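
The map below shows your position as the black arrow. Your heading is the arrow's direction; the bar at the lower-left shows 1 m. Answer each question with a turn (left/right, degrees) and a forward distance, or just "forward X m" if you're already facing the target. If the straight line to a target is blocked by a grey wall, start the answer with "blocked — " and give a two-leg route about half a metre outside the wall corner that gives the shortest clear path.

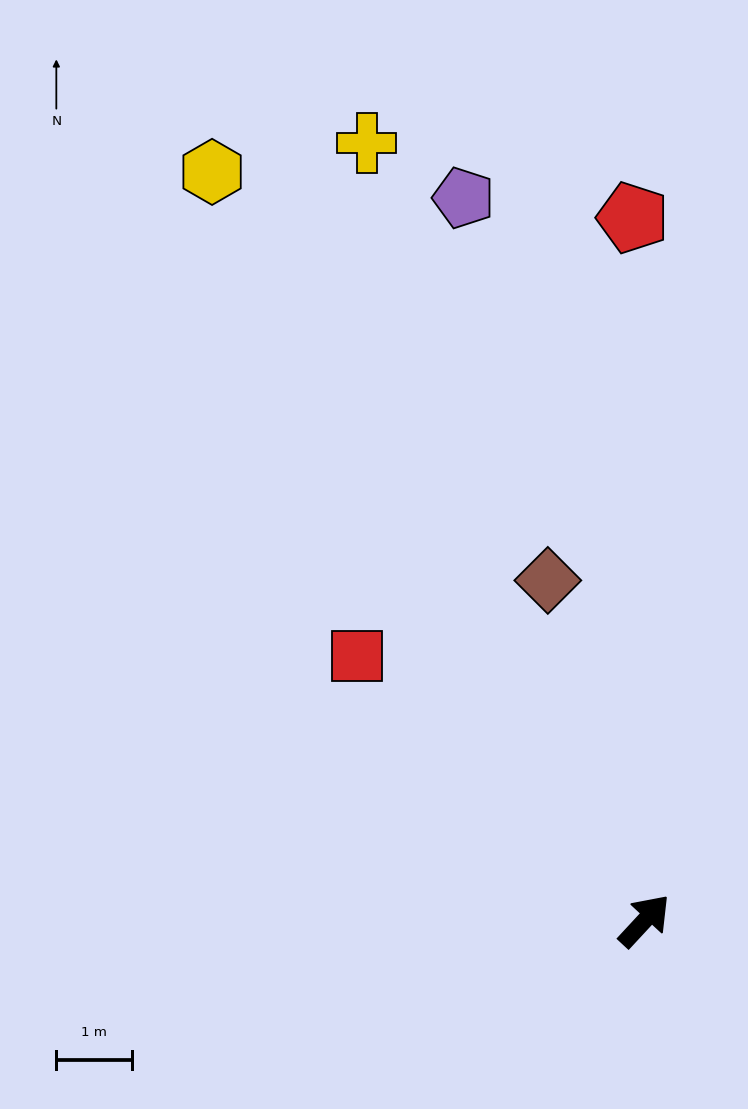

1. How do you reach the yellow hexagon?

turn left 73°, forward 11.4 m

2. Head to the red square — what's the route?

turn left 90°, forward 5.1 m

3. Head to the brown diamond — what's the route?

turn left 59°, forward 4.7 m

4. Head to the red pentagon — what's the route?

turn left 44°, forward 9.3 m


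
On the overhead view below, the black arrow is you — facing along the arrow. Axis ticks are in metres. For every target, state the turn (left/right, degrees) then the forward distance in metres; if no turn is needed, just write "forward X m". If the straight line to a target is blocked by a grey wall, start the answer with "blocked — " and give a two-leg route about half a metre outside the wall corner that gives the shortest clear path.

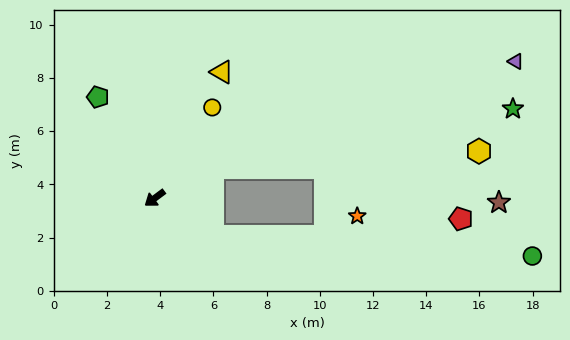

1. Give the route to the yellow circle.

turn right 159°, forward 4.0 m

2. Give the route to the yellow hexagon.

blocked — turn left 171°, forward 2.5 m, then turn right 24°, forward 10.0 m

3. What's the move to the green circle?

blocked — turn left 110°, forward 2.6 m, then turn left 30°, forward 12.0 m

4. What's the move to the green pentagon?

turn right 97°, forward 4.4 m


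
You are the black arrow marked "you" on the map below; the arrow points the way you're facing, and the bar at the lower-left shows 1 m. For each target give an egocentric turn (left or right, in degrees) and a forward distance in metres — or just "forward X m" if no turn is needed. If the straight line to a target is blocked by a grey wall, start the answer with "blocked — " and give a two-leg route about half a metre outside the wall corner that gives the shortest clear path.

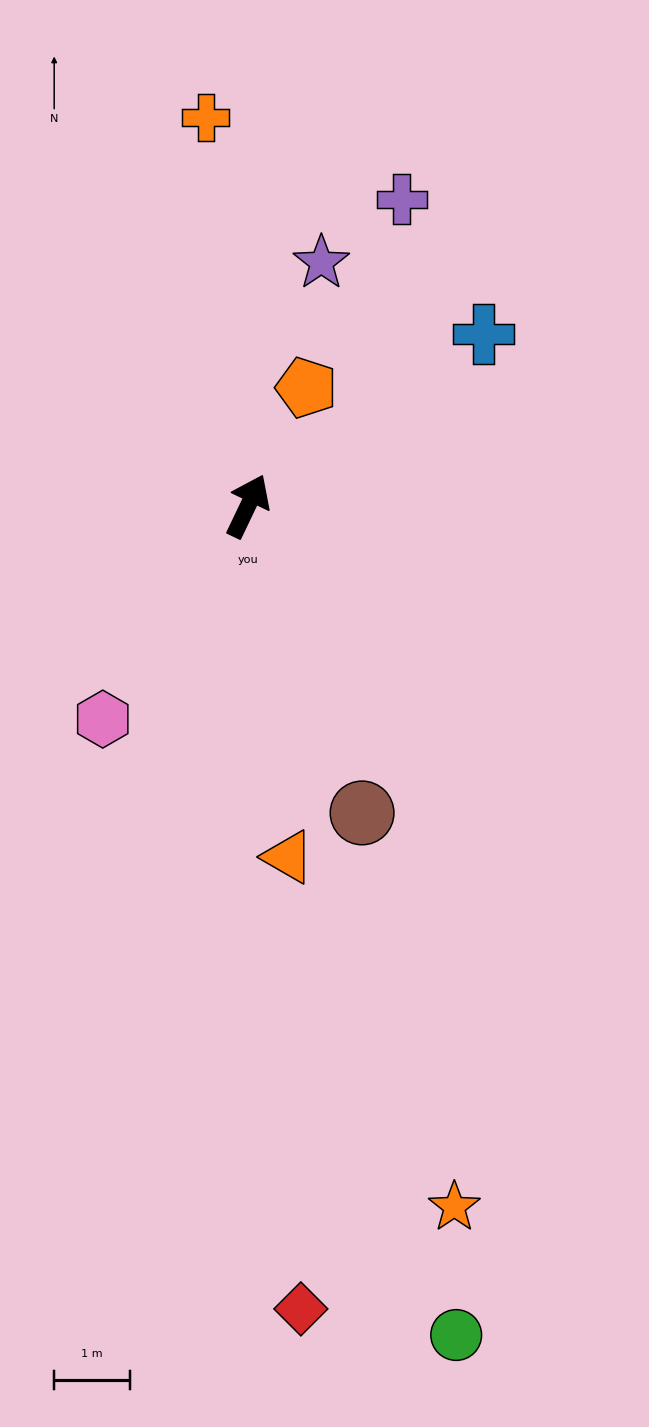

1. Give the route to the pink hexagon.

turn left 171°, forward 3.4 m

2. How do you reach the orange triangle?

turn right 148°, forward 4.7 m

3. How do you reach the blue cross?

turn right 28°, forward 3.9 m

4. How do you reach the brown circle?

turn right 134°, forward 4.3 m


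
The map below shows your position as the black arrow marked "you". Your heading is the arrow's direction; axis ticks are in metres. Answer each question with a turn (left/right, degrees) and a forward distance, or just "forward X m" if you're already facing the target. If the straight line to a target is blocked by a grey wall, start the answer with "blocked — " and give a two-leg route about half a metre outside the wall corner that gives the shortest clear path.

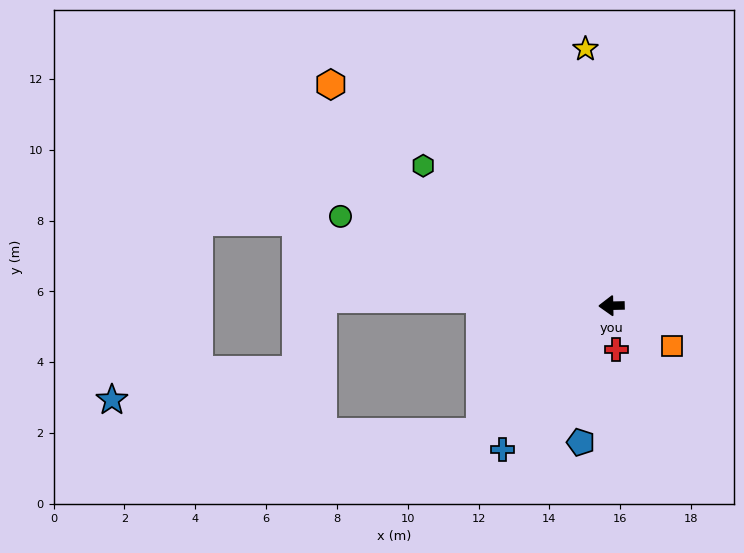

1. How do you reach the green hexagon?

turn right 38°, forward 6.6 m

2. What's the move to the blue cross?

turn left 52°, forward 5.1 m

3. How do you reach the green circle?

turn right 19°, forward 8.1 m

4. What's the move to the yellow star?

turn right 85°, forward 7.3 m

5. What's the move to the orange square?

turn left 145°, forward 2.0 m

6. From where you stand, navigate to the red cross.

turn left 95°, forward 1.2 m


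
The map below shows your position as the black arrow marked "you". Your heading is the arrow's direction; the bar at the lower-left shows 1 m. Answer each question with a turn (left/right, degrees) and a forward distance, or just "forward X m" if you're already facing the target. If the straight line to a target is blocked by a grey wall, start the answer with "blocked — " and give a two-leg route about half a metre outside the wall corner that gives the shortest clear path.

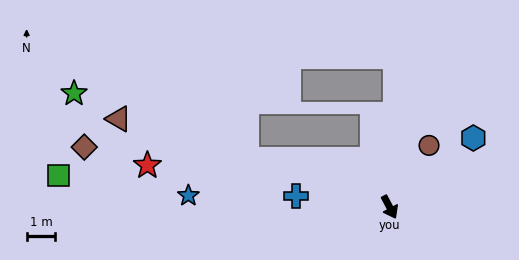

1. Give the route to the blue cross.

turn right 125°, forward 3.3 m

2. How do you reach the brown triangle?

turn right 136°, forward 9.9 m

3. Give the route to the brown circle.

turn left 120°, forward 2.6 m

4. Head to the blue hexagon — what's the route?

turn left 102°, forward 3.8 m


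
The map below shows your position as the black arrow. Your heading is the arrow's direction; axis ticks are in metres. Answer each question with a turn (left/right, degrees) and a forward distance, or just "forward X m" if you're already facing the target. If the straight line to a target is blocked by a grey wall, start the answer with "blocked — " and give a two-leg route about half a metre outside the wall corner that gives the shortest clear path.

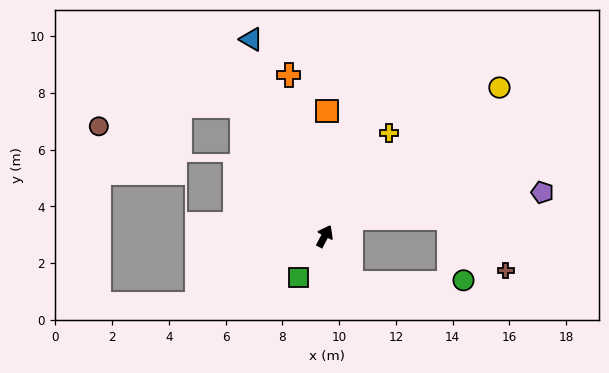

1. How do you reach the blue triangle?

turn left 48°, forward 7.4 m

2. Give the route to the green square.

turn left 175°, forward 1.7 m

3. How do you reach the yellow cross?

turn right 4°, forward 4.3 m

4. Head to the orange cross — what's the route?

turn left 40°, forward 5.8 m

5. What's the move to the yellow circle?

turn right 22°, forward 8.1 m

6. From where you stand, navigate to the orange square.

turn left 27°, forward 4.4 m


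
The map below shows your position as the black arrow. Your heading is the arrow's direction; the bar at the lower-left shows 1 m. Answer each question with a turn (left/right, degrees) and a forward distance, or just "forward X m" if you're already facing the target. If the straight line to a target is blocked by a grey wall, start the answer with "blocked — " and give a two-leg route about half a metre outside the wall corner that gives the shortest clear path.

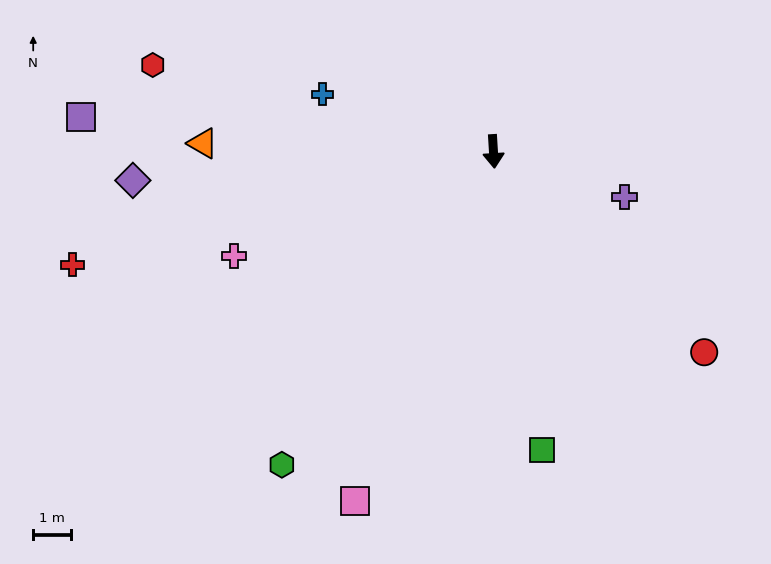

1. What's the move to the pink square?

turn right 25°, forward 10.0 m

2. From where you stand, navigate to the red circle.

turn left 43°, forward 7.8 m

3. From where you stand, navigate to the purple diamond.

turn right 89°, forward 9.6 m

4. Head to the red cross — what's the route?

turn right 78°, forward 11.6 m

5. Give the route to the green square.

turn left 6°, forward 8.1 m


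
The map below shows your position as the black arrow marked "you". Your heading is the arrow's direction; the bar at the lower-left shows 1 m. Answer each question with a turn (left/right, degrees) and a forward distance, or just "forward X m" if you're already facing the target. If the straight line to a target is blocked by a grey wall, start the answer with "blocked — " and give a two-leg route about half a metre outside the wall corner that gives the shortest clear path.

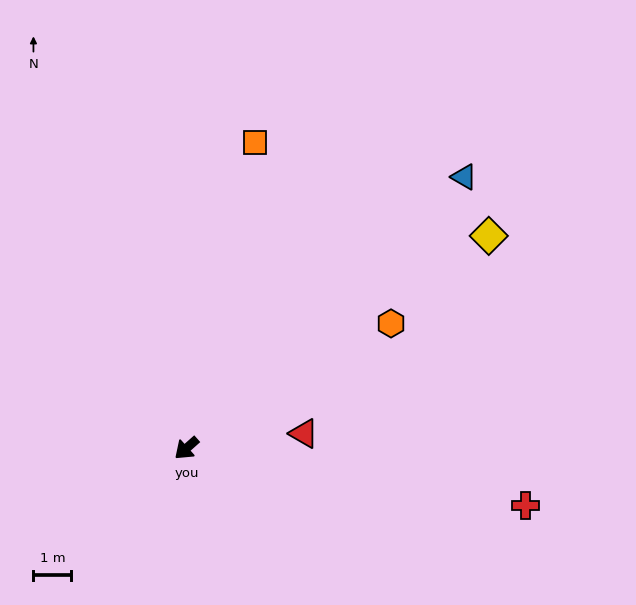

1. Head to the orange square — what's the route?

turn right 144°, forward 8.2 m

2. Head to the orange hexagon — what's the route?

turn left 170°, forward 6.3 m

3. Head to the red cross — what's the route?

turn left 129°, forward 9.1 m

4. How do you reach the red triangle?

turn left 146°, forward 3.1 m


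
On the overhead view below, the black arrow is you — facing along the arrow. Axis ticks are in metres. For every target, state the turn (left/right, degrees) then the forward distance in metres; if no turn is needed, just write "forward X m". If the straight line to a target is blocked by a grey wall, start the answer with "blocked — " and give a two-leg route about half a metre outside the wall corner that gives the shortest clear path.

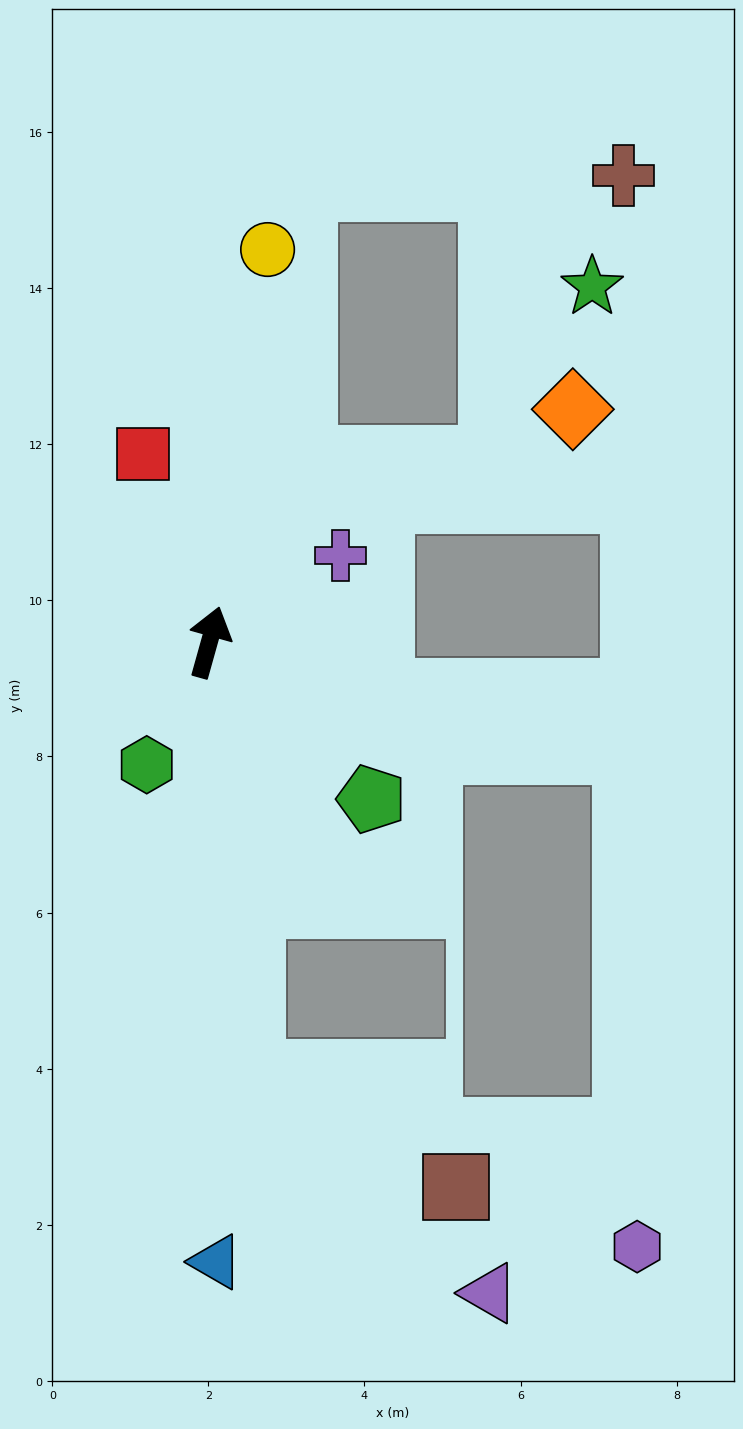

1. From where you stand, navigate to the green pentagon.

turn right 118°, forward 2.9 m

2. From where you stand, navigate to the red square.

turn left 35°, forward 2.6 m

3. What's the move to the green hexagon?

turn left 169°, forward 1.8 m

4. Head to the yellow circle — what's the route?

turn left 7°, forward 5.1 m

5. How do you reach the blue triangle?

turn right 164°, forward 7.9 m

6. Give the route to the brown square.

blocked — turn right 159°, forward 5.6 m, then turn left 55°, forward 3.0 m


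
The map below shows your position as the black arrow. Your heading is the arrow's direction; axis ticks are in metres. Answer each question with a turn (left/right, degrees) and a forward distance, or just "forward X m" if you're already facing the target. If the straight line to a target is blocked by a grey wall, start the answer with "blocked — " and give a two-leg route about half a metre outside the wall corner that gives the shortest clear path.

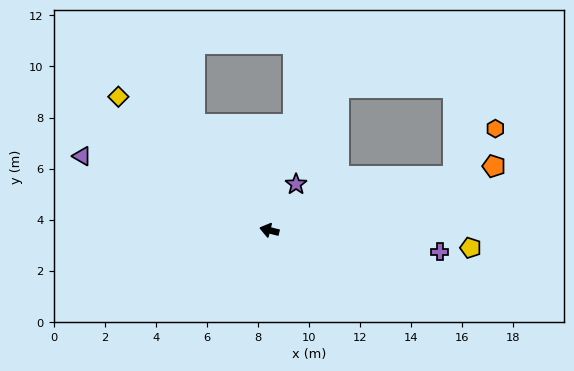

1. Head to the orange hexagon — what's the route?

blocked — turn right 150°, forward 7.5 m, then turn left 33°, forward 2.5 m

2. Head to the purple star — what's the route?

turn right 106°, forward 2.1 m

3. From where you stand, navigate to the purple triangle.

turn right 8°, forward 7.9 m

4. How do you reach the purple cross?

turn right 173°, forward 6.7 m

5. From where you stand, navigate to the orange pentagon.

turn right 150°, forward 9.1 m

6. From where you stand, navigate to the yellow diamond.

turn right 27°, forward 7.9 m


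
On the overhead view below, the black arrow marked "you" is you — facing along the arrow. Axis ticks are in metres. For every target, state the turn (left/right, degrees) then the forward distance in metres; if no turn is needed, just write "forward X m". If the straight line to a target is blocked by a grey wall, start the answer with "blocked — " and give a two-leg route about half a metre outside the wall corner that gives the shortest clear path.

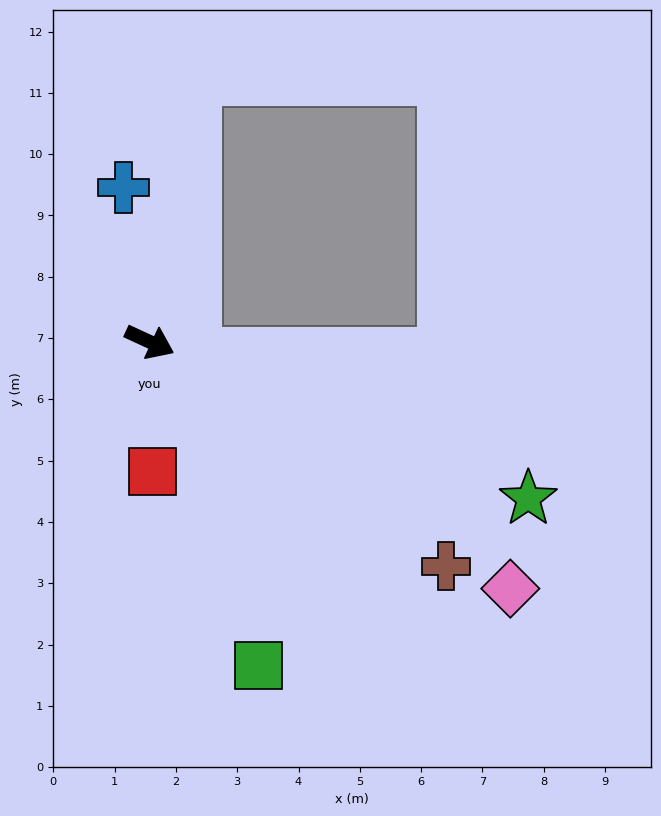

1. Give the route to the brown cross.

turn right 12°, forward 6.1 m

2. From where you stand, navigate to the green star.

turn left 2°, forward 6.7 m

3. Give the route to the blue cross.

turn left 124°, forward 2.6 m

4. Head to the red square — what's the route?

turn right 64°, forward 2.1 m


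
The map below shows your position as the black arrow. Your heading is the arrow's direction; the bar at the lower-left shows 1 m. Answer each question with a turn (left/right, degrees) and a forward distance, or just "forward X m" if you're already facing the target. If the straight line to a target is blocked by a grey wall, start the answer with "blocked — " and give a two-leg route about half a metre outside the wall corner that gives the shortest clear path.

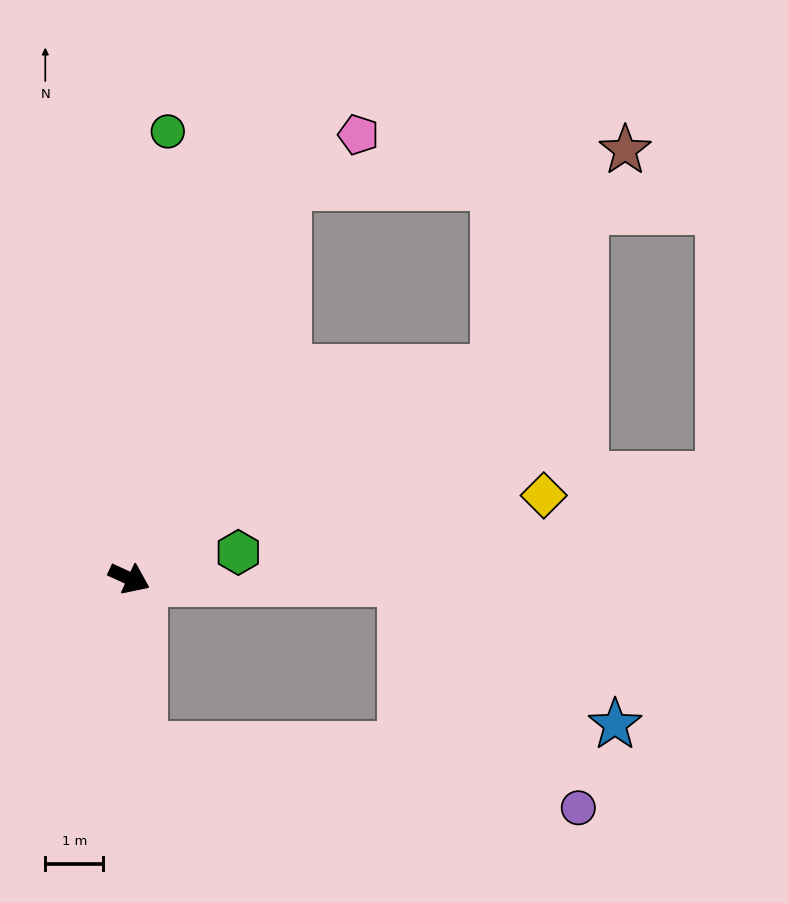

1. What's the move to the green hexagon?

turn left 38°, forward 1.9 m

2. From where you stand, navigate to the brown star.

blocked — turn left 93°, forward 7.3 m, then turn right 62°, forward 5.9 m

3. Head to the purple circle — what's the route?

blocked — turn right 61°, forward 2.9 m, then turn left 78°, forward 7.6 m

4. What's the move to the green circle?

turn left 110°, forward 7.7 m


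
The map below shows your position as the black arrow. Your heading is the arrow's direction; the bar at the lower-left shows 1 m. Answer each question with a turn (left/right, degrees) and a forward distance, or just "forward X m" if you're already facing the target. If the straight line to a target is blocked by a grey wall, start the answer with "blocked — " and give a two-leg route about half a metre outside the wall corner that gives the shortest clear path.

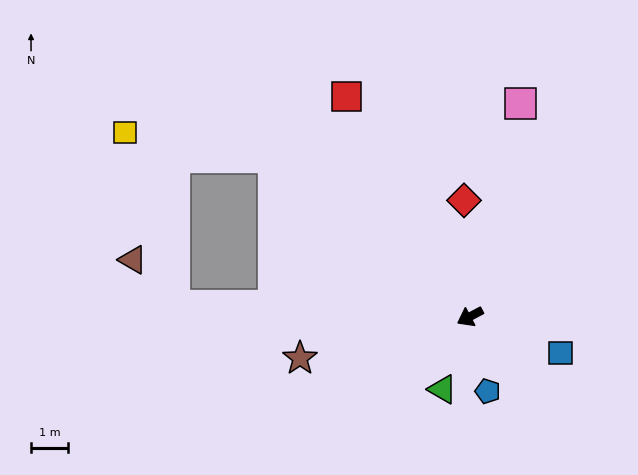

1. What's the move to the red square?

turn right 89°, forward 6.9 m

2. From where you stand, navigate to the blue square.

turn left 130°, forward 2.7 m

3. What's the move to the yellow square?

blocked — turn right 67°, forward 6.9 m, then turn left 30°, forward 4.1 m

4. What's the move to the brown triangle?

blocked — turn right 30°, forward 8.0 m, then turn right 45°, forward 1.7 m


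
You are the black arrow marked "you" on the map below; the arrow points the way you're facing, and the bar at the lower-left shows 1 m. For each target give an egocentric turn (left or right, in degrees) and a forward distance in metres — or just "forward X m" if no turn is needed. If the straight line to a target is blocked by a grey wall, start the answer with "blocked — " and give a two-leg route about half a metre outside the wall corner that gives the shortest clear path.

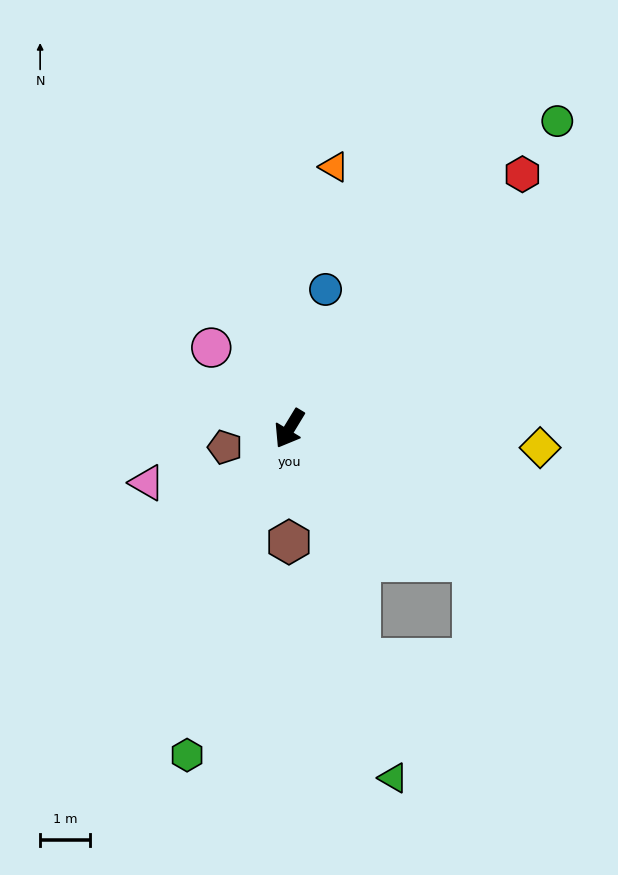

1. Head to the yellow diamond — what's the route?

turn left 117°, forward 5.0 m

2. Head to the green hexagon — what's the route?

turn left 14°, forward 6.9 m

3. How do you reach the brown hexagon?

turn left 31°, forward 2.3 m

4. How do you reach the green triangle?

turn left 48°, forward 7.3 m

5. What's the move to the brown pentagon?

turn right 43°, forward 1.3 m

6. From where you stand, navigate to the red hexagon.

turn left 169°, forward 6.9 m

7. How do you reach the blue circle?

turn right 163°, forward 2.9 m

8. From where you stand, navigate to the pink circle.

turn right 105°, forward 2.3 m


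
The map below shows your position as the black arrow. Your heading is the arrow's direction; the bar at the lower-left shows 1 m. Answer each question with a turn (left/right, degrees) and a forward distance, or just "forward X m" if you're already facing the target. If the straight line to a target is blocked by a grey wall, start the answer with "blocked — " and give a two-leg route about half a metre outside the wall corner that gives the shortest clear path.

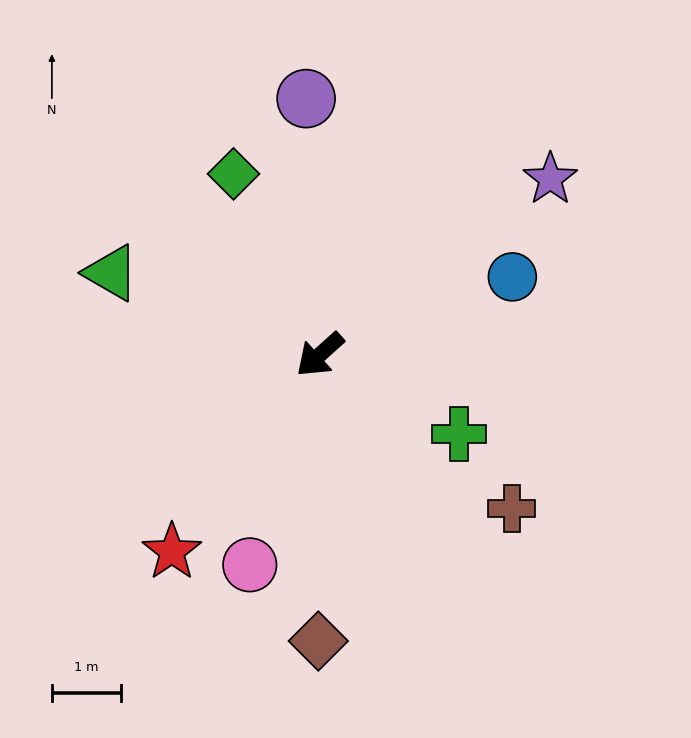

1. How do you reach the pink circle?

turn left 30°, forward 3.2 m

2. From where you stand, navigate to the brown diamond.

turn left 48°, forward 4.1 m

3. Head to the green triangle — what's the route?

turn right 63°, forward 3.2 m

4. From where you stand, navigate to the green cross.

turn left 108°, forward 2.3 m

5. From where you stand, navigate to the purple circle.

turn right 129°, forward 3.7 m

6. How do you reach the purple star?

turn left 175°, forward 4.2 m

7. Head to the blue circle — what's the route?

turn left 160°, forward 3.0 m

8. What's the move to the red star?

turn left 11°, forward 3.5 m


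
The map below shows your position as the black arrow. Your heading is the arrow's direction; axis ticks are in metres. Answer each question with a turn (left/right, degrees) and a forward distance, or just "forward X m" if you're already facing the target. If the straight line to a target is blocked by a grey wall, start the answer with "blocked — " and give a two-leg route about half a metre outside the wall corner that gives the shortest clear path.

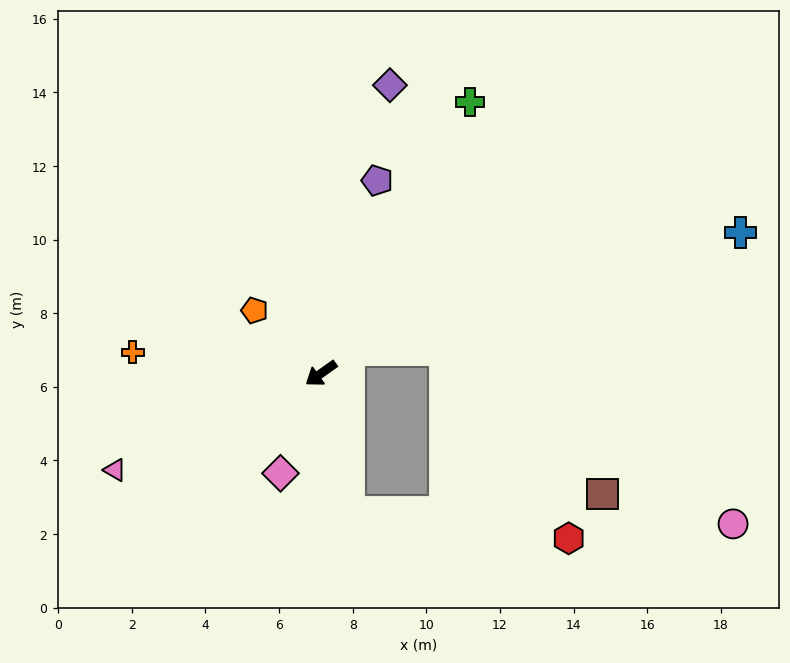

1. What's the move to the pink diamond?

turn left 33°, forward 2.9 m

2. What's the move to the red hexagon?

blocked — turn left 66°, forward 3.8 m, then turn left 72°, forward 6.0 m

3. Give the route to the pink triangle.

turn right 10°, forward 6.2 m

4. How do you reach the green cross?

turn right 154°, forward 8.4 m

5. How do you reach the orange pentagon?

turn right 79°, forward 2.5 m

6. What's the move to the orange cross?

turn right 42°, forward 5.1 m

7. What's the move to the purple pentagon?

turn right 142°, forward 5.5 m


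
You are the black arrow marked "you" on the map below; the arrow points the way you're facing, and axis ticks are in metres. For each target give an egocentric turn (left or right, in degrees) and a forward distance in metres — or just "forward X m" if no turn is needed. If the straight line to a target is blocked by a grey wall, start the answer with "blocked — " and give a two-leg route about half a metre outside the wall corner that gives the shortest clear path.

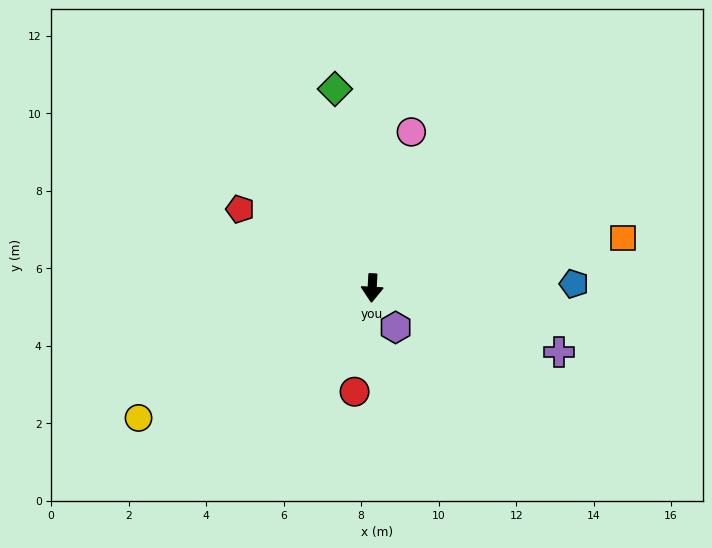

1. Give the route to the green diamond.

turn right 166°, forward 5.2 m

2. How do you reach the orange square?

turn left 104°, forward 6.6 m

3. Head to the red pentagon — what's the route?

turn right 118°, forward 4.0 m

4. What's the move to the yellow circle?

turn right 58°, forward 6.9 m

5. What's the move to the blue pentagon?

turn left 94°, forward 5.2 m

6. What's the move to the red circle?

turn right 7°, forward 2.7 m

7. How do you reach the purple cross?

turn left 74°, forward 5.1 m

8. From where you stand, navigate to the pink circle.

turn left 169°, forward 4.2 m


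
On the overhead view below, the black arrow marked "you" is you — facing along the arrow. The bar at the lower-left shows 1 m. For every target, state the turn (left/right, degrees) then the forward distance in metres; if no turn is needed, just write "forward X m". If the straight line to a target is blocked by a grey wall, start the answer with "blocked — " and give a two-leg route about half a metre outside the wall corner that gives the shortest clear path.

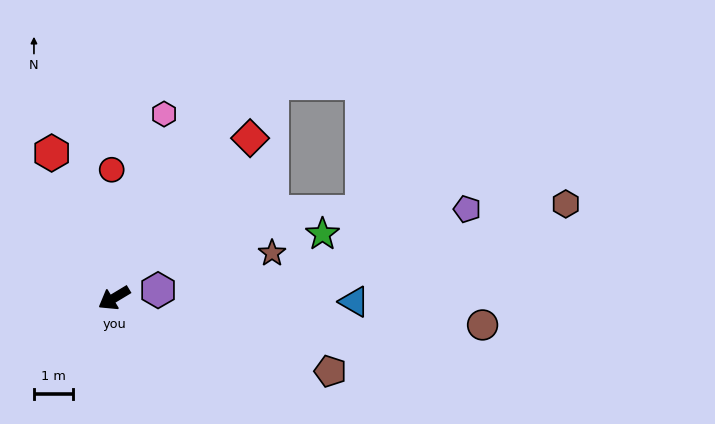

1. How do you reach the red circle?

turn right 120°, forward 3.3 m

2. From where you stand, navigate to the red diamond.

turn right 161°, forward 5.3 m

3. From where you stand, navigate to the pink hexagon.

turn right 136°, forward 4.8 m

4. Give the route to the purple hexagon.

turn left 159°, forward 1.1 m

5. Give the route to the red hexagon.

turn right 98°, forward 4.0 m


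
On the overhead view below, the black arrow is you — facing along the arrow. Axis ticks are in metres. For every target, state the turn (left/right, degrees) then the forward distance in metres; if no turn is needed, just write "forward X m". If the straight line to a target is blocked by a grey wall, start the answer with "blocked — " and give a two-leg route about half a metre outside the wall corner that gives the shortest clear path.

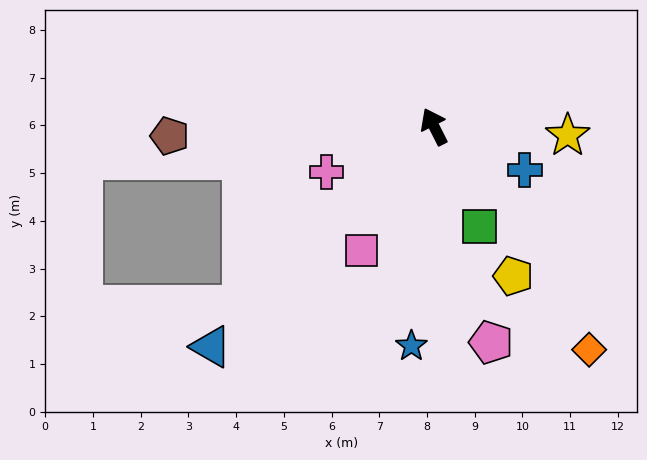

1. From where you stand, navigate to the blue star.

turn left 147°, forward 4.6 m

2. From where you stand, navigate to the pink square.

turn left 123°, forward 3.0 m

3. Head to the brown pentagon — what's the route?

turn left 65°, forward 5.5 m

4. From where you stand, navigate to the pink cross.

turn left 86°, forward 2.5 m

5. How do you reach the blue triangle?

turn left 108°, forward 6.6 m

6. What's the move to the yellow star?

turn right 121°, forward 2.8 m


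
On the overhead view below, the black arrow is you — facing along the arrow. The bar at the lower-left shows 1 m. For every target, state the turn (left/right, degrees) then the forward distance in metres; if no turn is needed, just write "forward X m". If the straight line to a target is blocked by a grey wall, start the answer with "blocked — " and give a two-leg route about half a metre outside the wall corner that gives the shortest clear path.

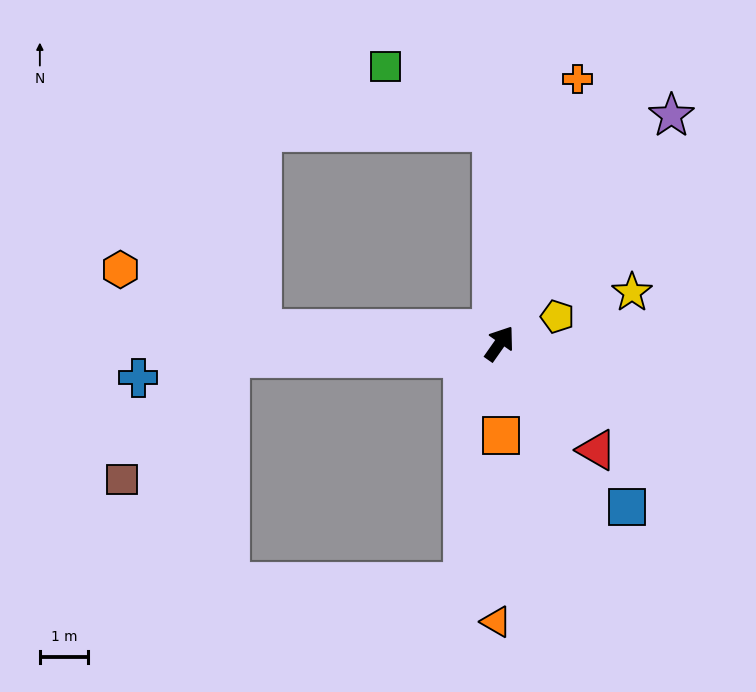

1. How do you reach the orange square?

turn right 144°, forward 1.9 m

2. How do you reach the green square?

blocked — turn left 37°, forward 4.4 m, then turn left 57°, forward 2.6 m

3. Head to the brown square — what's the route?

blocked — turn left 128°, forward 5.6 m, then turn left 46°, forward 3.4 m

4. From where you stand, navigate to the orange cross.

turn left 19°, forward 5.7 m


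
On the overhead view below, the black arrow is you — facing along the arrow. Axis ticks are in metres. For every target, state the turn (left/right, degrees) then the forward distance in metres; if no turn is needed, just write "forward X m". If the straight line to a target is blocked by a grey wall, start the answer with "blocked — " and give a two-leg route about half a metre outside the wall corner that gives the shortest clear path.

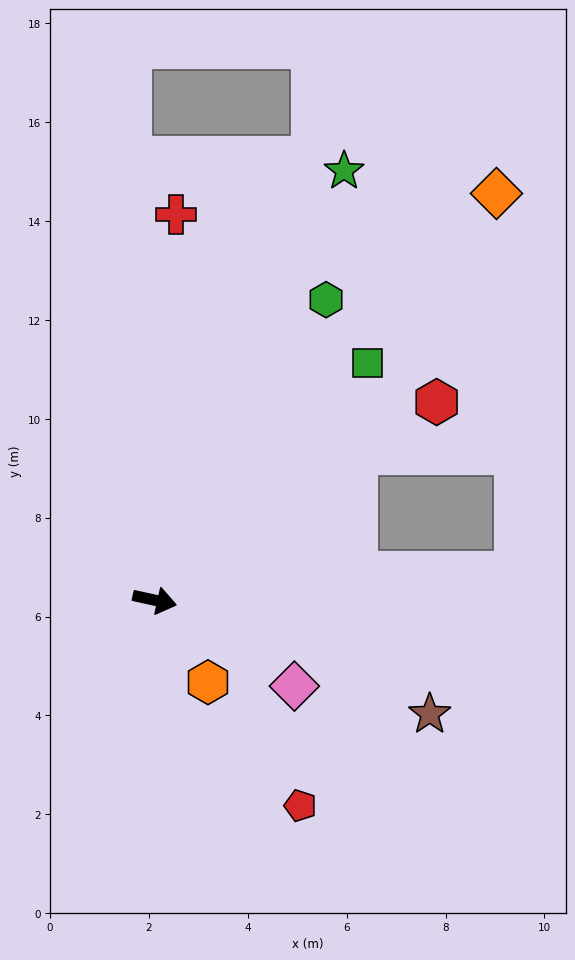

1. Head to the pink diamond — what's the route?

turn right 19°, forward 3.3 m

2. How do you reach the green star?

turn left 79°, forward 9.5 m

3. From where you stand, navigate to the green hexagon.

turn left 73°, forward 7.0 m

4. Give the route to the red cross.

turn left 99°, forward 7.8 m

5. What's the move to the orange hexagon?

turn right 45°, forward 2.0 m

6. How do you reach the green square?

turn left 61°, forward 6.4 m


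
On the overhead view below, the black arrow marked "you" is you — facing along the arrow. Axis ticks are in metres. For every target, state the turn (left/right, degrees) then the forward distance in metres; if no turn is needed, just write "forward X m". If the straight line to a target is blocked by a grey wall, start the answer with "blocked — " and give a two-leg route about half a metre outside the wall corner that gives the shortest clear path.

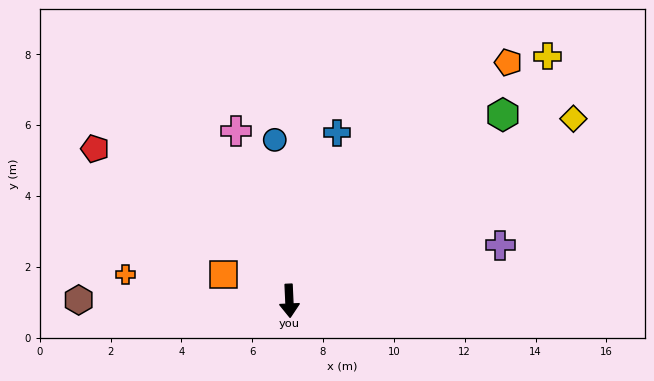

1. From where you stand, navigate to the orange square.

turn right 114°, forward 2.0 m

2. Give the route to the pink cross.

turn right 165°, forward 5.0 m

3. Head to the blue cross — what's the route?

turn left 161°, forward 4.9 m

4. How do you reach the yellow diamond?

turn left 120°, forward 9.5 m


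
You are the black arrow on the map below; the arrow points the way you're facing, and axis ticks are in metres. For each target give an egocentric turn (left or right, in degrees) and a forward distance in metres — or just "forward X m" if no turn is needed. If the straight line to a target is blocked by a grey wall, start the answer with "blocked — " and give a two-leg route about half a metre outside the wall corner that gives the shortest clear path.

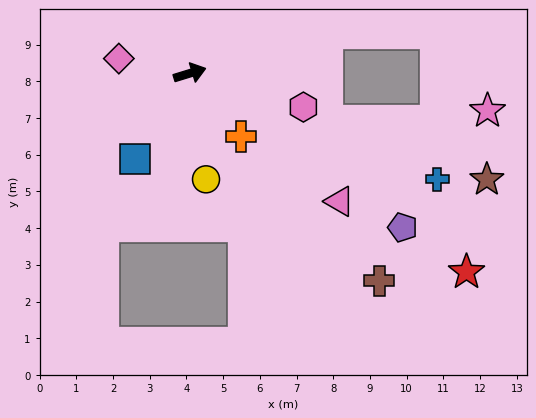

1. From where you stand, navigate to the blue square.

turn right 140°, forward 2.8 m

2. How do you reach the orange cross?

turn right 68°, forward 2.2 m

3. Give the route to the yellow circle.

turn right 98°, forward 2.9 m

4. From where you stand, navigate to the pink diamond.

turn left 151°, forward 2.0 m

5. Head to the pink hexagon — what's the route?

turn right 34°, forward 3.2 m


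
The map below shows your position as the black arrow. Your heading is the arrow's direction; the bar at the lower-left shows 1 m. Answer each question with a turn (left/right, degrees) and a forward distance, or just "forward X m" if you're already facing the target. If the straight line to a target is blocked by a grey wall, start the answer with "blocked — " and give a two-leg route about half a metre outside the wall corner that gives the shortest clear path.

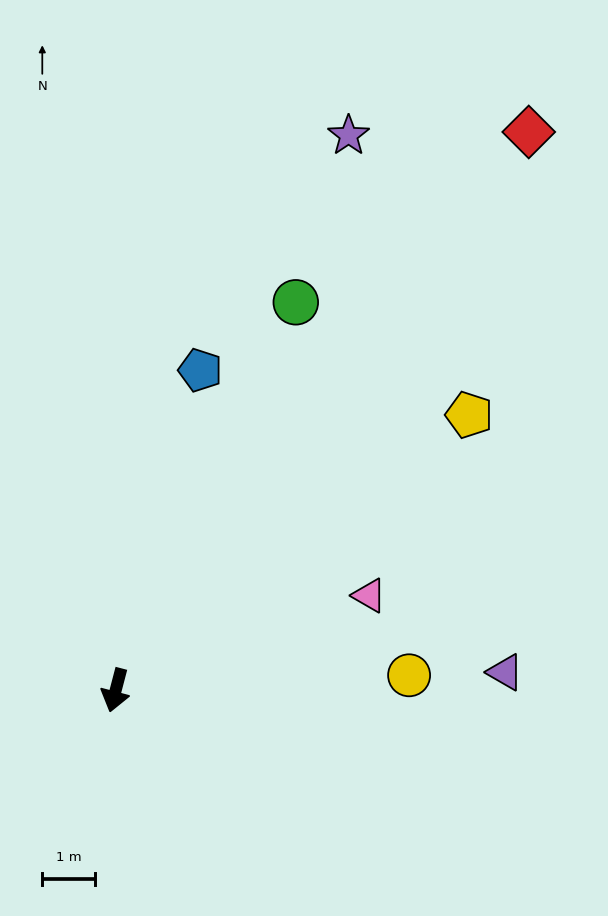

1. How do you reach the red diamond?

turn left 158°, forward 13.2 m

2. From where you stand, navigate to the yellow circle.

turn left 108°, forward 5.6 m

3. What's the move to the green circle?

turn left 170°, forward 8.1 m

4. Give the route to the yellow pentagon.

turn left 143°, forward 8.5 m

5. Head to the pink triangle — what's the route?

turn left 125°, forward 5.1 m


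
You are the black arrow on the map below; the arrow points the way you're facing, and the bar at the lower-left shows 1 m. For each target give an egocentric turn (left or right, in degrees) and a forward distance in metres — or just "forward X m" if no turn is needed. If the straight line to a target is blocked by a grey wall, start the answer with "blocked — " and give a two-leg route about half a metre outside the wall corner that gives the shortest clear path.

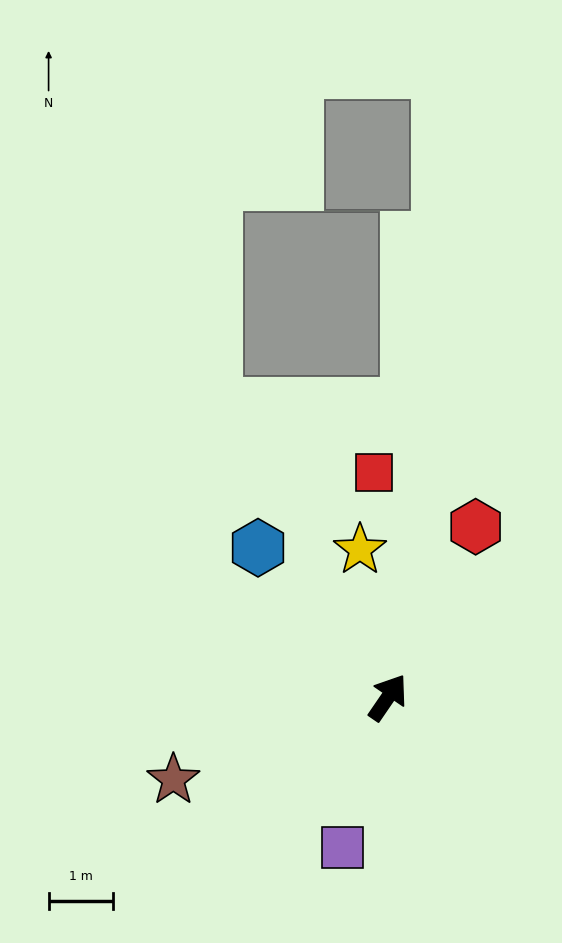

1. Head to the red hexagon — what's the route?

turn left 7°, forward 3.0 m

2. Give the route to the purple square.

turn right 162°, forward 2.4 m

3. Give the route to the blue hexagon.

turn left 75°, forward 3.1 m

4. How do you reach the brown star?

turn left 145°, forward 3.6 m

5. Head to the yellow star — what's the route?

turn left 45°, forward 2.3 m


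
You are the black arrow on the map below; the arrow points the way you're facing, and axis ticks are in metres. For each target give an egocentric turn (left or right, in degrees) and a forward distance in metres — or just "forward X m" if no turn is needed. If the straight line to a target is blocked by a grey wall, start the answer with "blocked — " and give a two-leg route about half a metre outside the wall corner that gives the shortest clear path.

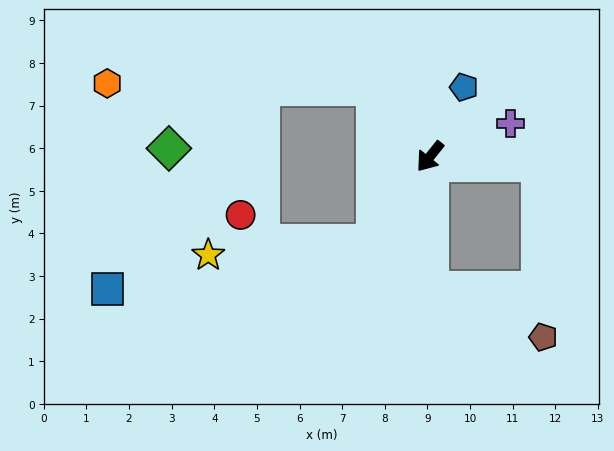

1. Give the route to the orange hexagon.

blocked — turn right 102°, forward 2.1 m, then turn left 50°, forward 6.3 m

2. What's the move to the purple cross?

turn left 151°, forward 2.0 m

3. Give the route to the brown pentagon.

blocked — turn left 39°, forward 3.1 m, then turn left 67°, forward 2.9 m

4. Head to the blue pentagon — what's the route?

turn right 167°, forward 1.8 m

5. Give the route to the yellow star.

blocked — turn left 5°, forward 2.4 m, then turn right 52°, forward 3.9 m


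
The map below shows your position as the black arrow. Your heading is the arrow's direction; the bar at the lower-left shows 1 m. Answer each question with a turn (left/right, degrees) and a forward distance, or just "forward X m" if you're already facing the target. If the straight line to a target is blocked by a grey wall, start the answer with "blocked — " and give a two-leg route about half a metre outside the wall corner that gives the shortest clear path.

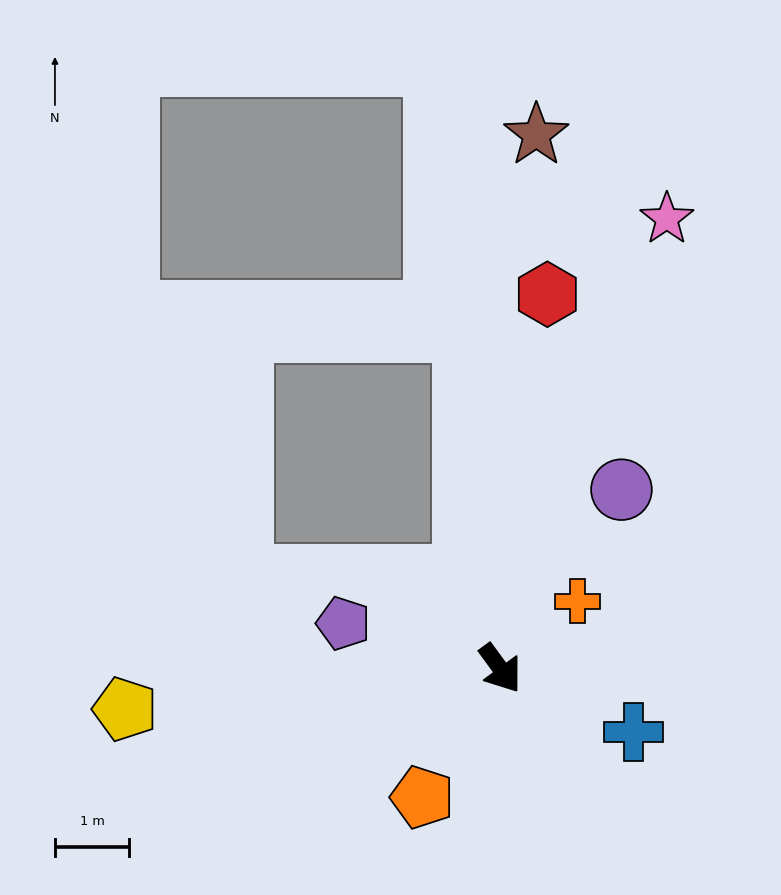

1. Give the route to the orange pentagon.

turn right 67°, forward 2.0 m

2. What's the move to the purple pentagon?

turn right 142°, forward 2.2 m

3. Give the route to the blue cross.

turn left 28°, forward 2.0 m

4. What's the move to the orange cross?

turn left 95°, forward 1.4 m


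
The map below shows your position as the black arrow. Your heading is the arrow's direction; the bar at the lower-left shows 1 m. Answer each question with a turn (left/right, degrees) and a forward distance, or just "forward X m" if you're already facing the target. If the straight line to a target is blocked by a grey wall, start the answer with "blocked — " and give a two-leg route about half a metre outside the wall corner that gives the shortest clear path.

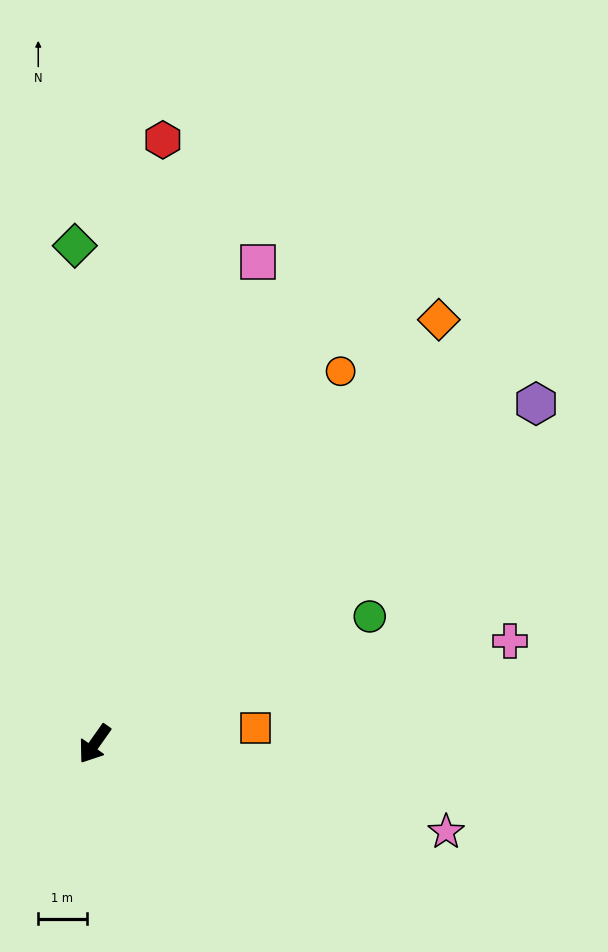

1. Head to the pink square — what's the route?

turn right 163°, forward 10.5 m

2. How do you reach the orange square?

turn left 131°, forward 3.3 m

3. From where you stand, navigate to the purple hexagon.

turn left 163°, forward 11.5 m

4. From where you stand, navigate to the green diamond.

turn right 142°, forward 10.3 m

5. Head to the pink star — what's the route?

turn left 111°, forward 7.5 m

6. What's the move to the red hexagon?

turn right 151°, forward 12.6 m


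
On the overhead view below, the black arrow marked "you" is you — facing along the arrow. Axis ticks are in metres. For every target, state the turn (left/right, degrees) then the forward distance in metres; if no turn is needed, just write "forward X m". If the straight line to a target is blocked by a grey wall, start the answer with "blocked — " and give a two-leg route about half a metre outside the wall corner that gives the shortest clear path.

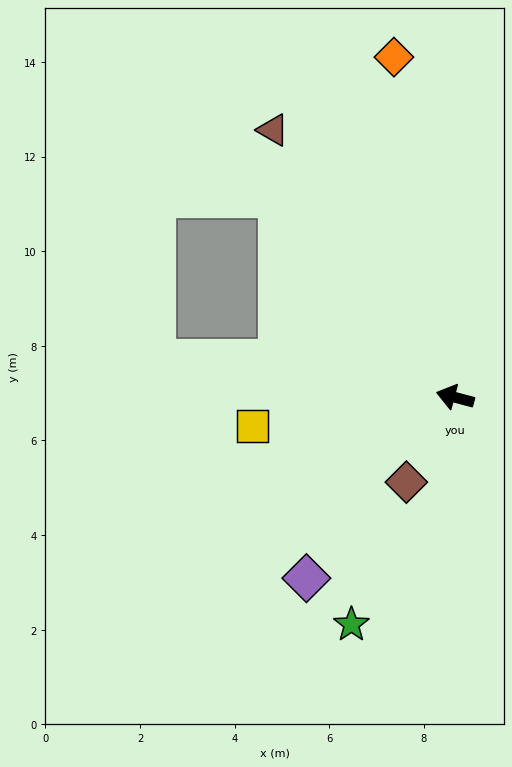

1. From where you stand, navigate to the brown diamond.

turn left 75°, forward 2.1 m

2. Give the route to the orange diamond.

turn right 65°, forward 7.3 m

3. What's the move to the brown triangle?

turn right 41°, forward 6.8 m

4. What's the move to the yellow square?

turn left 23°, forward 4.3 m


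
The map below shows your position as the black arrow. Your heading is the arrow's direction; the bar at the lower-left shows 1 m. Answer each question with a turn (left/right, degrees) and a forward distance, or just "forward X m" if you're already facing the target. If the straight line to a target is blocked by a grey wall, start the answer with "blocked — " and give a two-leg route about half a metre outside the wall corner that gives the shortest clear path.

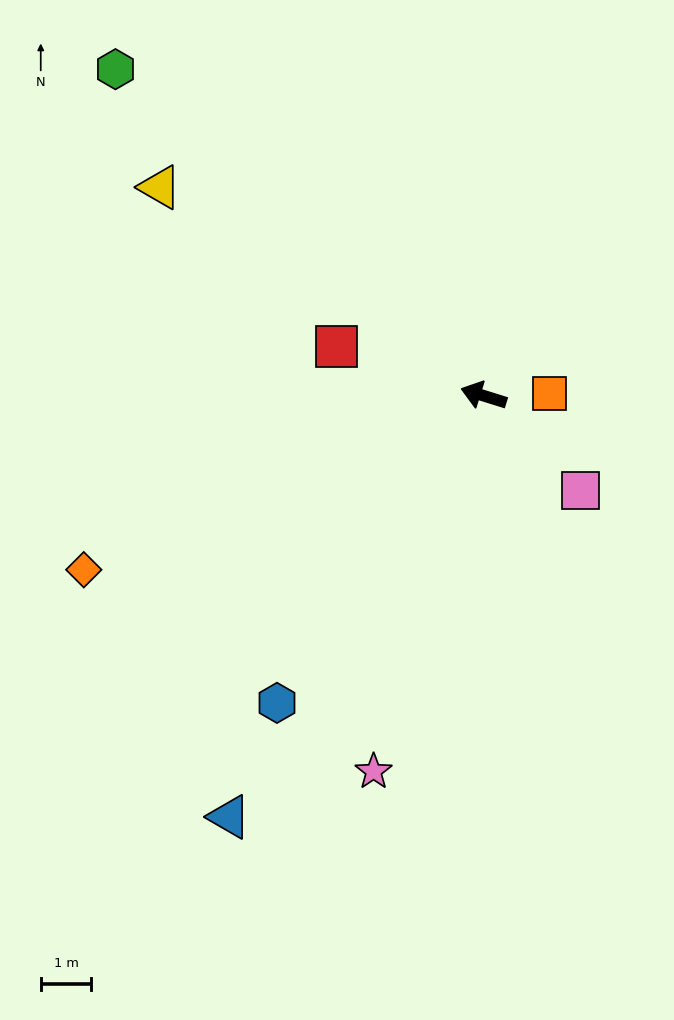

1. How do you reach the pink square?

turn left 153°, forward 2.7 m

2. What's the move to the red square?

forward 3.1 m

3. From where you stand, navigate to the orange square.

turn right 161°, forward 1.3 m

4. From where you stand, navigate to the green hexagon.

turn right 24°, forward 9.7 m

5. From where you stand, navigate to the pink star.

turn left 91°, forward 7.7 m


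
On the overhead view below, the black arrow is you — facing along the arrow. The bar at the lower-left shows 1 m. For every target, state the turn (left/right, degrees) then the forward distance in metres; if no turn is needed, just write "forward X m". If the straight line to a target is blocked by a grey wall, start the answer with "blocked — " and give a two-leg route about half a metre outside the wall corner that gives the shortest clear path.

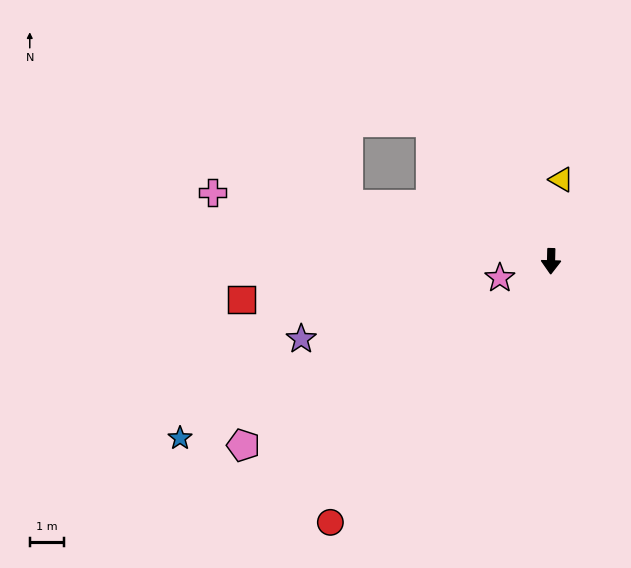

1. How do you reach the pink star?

turn right 70°, forward 1.6 m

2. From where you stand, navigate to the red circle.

turn right 39°, forward 9.9 m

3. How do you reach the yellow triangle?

turn left 174°, forward 2.4 m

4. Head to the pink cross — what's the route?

turn right 100°, forward 10.0 m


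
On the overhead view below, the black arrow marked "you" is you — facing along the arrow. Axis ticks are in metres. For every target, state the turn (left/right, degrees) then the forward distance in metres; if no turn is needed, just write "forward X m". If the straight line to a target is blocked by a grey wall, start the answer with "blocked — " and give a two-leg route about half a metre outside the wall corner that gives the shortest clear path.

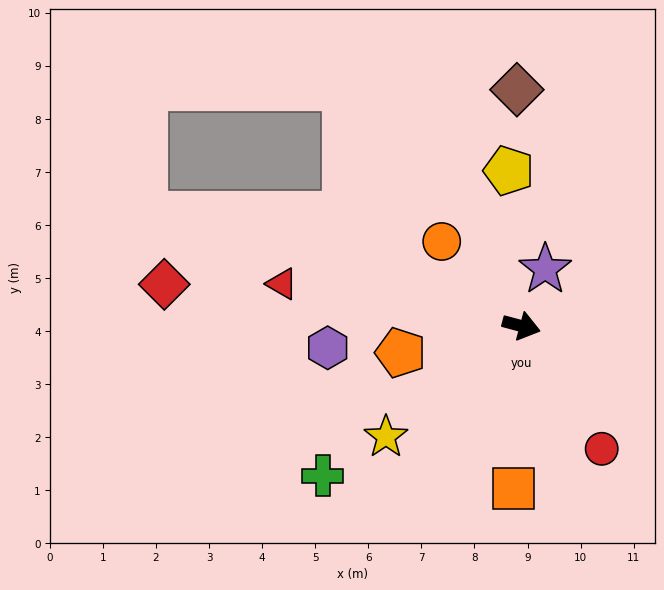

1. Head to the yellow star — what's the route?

turn right 126°, forward 3.3 m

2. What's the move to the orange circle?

turn left 148°, forward 2.2 m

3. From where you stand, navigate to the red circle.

turn right 42°, forward 2.8 m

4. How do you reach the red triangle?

turn right 175°, forward 4.6 m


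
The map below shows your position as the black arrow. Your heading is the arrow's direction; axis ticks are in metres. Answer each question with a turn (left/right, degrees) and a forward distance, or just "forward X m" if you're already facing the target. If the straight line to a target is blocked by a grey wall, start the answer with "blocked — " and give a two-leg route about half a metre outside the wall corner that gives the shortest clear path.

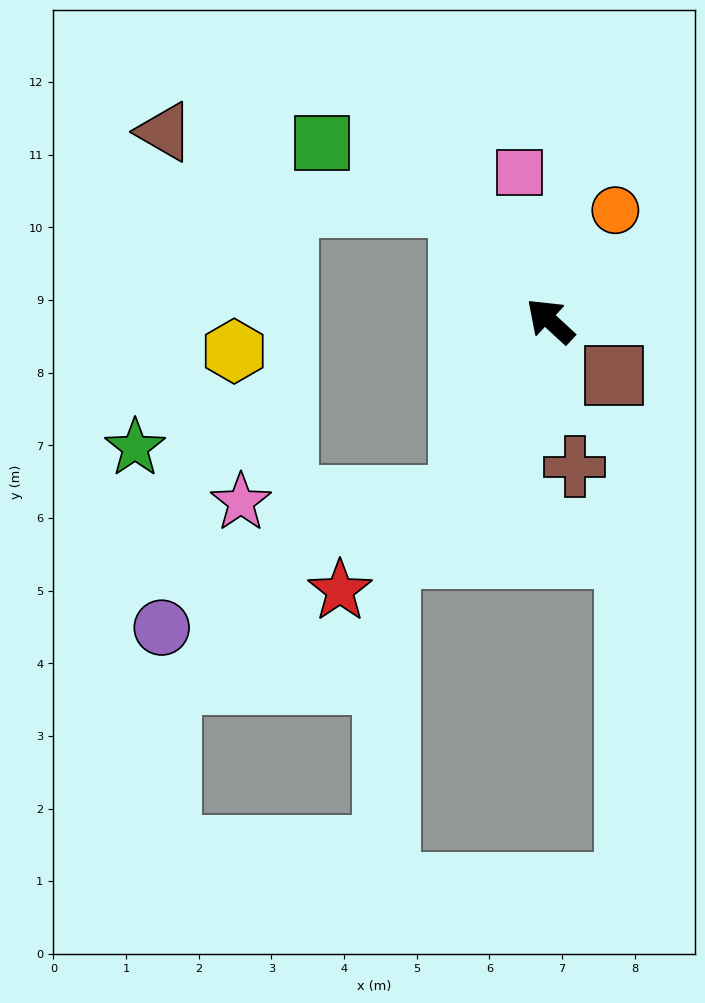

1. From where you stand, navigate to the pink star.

blocked — turn left 106°, forward 2.7 m, then turn right 62°, forward 3.0 m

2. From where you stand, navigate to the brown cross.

turn left 142°, forward 2.0 m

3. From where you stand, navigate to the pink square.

turn right 36°, forward 2.1 m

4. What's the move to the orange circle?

turn right 78°, forward 1.8 m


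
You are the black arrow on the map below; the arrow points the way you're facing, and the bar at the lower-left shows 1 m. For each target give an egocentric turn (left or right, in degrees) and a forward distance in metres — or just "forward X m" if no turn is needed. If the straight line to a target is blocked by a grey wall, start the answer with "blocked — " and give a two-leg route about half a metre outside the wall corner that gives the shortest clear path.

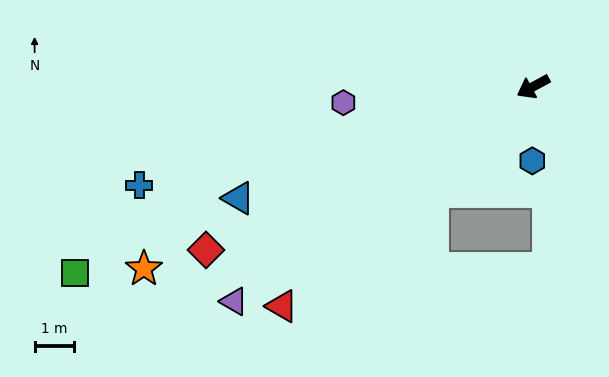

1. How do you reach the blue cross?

turn right 14°, forward 10.3 m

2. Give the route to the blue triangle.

turn right 8°, forward 8.0 m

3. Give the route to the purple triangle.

turn left 7°, forward 9.3 m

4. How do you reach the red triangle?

turn left 13°, forward 8.4 m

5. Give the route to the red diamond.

forward 9.2 m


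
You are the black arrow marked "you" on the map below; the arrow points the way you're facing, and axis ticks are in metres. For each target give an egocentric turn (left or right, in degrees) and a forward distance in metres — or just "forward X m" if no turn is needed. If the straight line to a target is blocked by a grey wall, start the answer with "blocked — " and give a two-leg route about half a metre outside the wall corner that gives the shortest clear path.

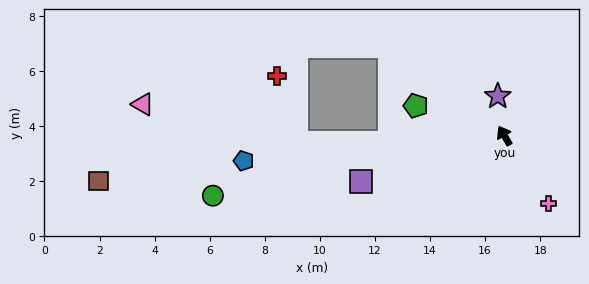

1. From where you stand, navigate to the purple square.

turn left 77°, forward 5.5 m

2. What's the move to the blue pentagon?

turn left 65°, forward 9.5 m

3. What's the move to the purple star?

turn right 21°, forward 1.4 m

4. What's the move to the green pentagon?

turn left 41°, forward 3.4 m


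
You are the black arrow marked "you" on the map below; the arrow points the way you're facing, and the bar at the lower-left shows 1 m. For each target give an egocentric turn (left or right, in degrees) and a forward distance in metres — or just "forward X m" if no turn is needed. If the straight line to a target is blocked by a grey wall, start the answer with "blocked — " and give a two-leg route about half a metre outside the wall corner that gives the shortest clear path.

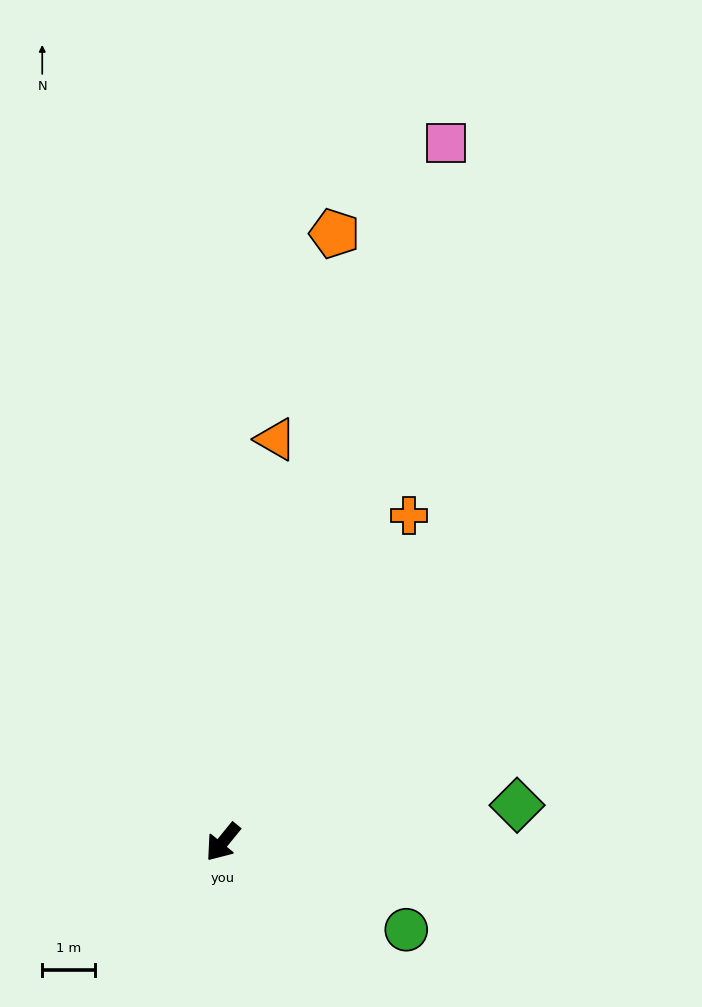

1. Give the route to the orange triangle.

turn right 148°, forward 7.7 m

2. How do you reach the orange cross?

turn right 170°, forward 7.1 m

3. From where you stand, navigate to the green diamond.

turn left 136°, forward 5.6 m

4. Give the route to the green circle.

turn left 104°, forward 3.8 m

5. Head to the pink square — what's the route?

turn right 159°, forward 13.8 m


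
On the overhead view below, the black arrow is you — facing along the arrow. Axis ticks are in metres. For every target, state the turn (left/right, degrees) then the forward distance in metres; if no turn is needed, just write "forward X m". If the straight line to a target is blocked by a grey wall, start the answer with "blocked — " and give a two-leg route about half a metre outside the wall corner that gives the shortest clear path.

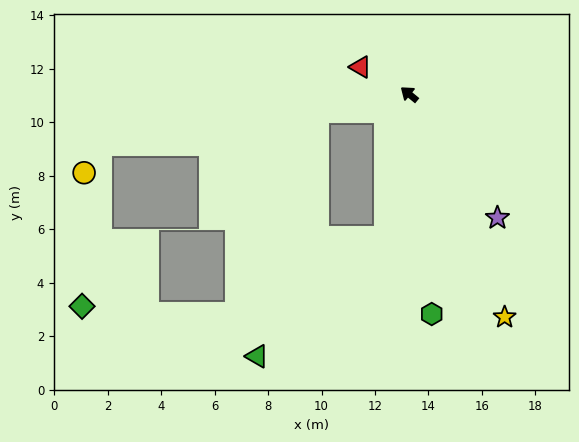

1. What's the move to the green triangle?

blocked — turn left 120°, forward 5.4 m, then turn right 38°, forward 6.5 m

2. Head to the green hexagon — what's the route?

turn left 135°, forward 8.3 m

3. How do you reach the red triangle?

turn left 10°, forward 2.1 m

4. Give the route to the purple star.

turn left 165°, forward 5.7 m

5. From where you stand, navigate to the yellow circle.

blocked — turn left 49°, forward 11.7 m, then turn left 49°, forward 1.2 m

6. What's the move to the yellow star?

turn left 153°, forward 9.1 m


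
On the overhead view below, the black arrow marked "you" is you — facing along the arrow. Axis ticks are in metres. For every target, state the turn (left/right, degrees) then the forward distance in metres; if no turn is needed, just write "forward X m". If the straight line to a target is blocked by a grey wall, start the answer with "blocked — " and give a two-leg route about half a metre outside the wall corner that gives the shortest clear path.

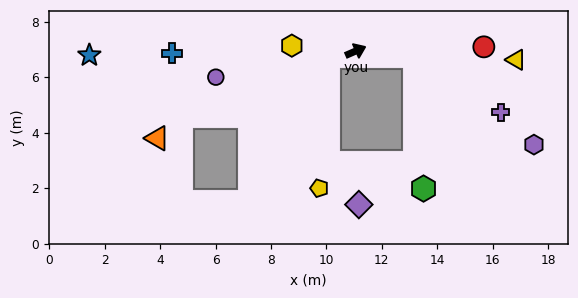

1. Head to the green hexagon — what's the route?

blocked — turn right 29°, forward 2.1 m, then turn right 81°, forward 4.8 m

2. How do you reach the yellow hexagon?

turn left 152°, forward 2.3 m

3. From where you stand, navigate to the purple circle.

turn left 167°, forward 5.1 m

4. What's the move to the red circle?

turn right 22°, forward 4.6 m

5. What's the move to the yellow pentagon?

blocked — turn left 168°, forward 1.0 m, then turn left 74°, forward 4.7 m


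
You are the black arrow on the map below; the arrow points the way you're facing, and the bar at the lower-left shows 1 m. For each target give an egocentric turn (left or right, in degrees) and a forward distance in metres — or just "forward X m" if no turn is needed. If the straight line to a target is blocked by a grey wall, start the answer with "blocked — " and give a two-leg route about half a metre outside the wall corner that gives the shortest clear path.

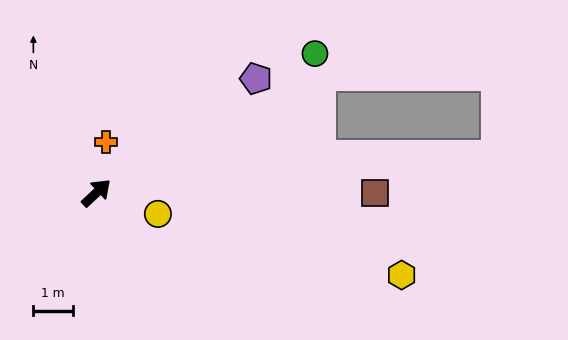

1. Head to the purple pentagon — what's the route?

turn right 7°, forward 5.0 m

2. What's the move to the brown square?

turn right 43°, forward 7.1 m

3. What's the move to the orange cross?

turn left 36°, forward 1.3 m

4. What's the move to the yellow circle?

turn right 62°, forward 1.7 m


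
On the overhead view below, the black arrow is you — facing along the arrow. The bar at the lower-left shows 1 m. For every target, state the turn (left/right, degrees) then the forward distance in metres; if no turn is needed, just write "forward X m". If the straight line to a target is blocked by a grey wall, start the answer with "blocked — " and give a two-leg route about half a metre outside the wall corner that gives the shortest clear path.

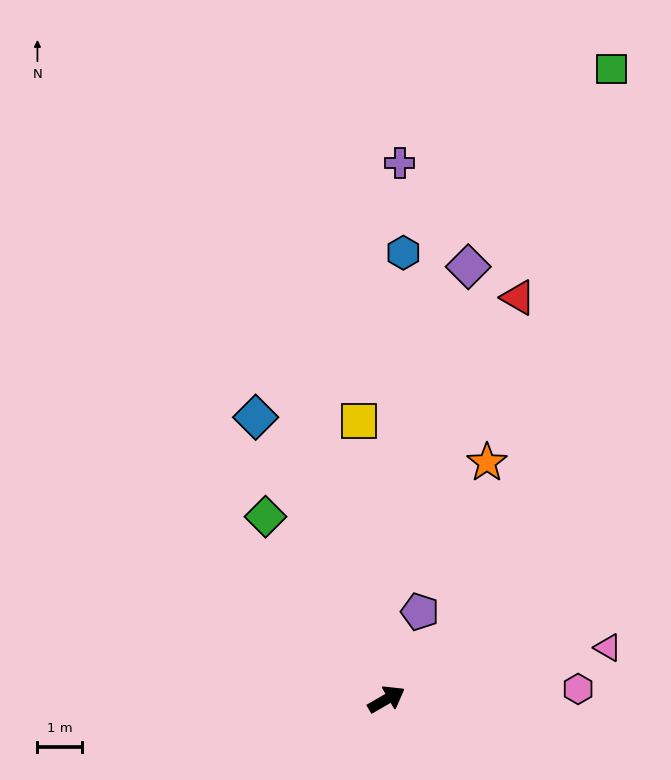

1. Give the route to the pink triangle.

turn right 17°, forward 5.1 m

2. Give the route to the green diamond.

turn left 93°, forward 4.9 m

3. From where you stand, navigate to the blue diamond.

turn left 85°, forward 6.9 m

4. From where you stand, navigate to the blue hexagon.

turn left 58°, forward 10.0 m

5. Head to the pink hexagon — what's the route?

turn right 27°, forward 4.3 m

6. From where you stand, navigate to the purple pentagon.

turn left 39°, forward 2.1 m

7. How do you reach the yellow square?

turn left 66°, forward 6.3 m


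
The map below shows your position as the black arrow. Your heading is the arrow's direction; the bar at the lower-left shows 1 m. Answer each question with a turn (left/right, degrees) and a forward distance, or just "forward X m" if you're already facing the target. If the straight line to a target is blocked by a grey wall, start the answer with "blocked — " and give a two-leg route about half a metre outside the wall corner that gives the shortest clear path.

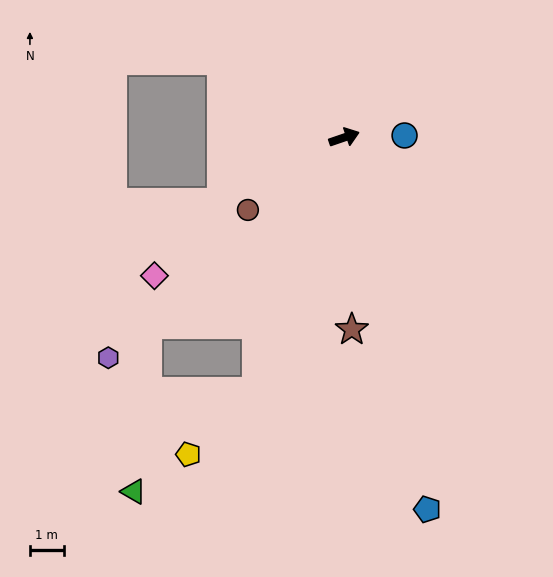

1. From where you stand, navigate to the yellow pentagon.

blocked — turn right 128°, forward 7.9 m, then turn right 28°, forward 2.7 m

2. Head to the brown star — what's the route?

turn right 107°, forward 5.7 m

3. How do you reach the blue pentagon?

turn right 96°, forward 11.2 m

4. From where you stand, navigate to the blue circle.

turn right 17°, forward 1.8 m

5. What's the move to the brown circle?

turn right 162°, forward 3.5 m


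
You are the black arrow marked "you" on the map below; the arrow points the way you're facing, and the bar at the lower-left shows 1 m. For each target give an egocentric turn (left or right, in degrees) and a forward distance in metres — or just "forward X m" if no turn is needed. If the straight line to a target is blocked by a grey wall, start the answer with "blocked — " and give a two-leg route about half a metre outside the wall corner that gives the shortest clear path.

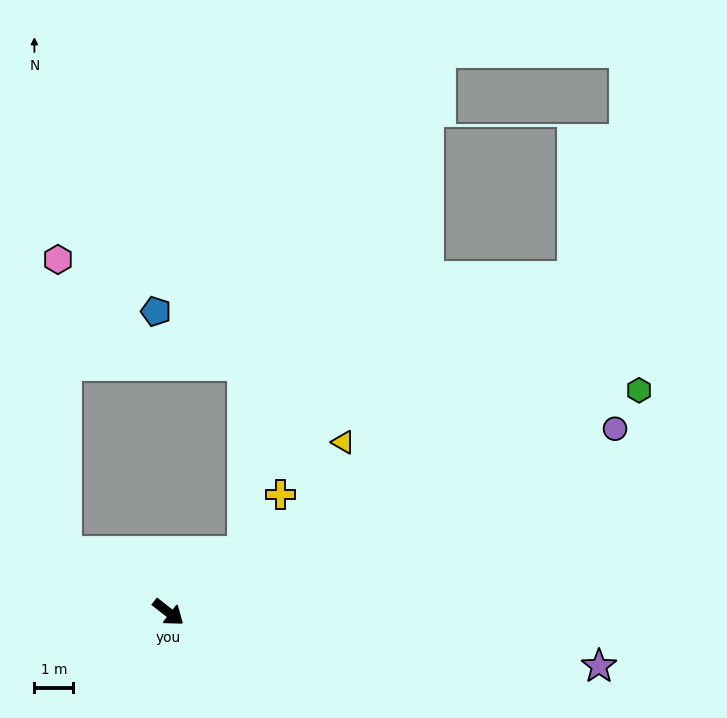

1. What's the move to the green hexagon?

turn left 63°, forward 13.3 m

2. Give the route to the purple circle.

turn left 60°, forward 12.4 m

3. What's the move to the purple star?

turn left 31°, forward 11.1 m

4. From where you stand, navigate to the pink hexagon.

blocked — turn right 172°, forward 3.0 m, then turn right 59°, forward 7.5 m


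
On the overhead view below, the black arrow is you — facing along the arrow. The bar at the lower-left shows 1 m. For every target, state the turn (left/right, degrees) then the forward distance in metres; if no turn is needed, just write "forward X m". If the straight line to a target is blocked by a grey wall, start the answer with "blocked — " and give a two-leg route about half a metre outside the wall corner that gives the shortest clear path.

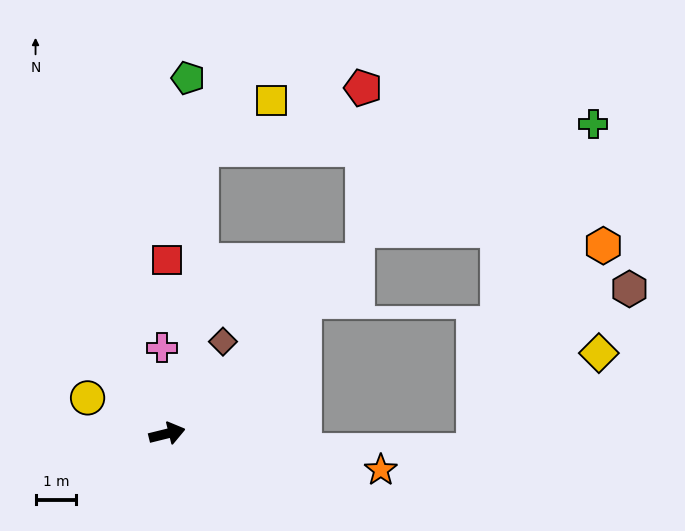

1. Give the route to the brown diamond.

turn left 45°, forward 2.6 m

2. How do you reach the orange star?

turn right 24°, forward 5.3 m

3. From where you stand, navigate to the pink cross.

turn left 79°, forward 2.1 m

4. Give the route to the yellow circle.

turn left 142°, forward 2.1 m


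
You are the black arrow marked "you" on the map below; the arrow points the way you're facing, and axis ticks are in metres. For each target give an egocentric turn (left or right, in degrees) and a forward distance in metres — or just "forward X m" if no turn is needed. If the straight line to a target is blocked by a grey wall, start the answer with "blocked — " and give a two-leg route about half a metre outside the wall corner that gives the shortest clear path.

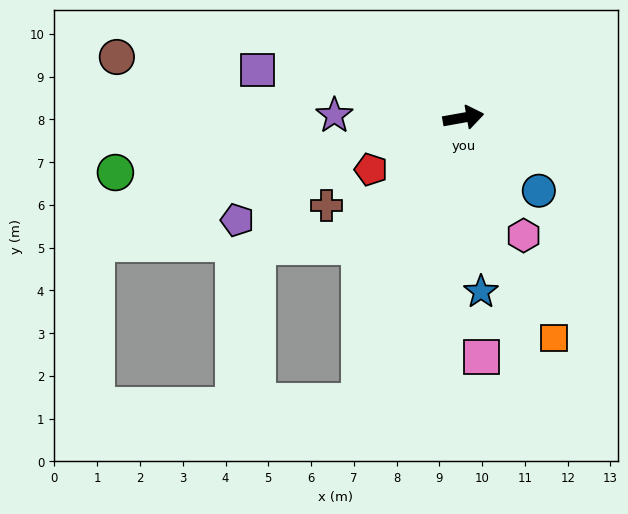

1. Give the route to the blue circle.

turn right 54°, forward 2.5 m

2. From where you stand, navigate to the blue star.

turn right 94°, forward 4.1 m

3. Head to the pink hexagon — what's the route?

turn right 73°, forward 3.1 m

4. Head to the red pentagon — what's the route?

turn right 161°, forward 2.5 m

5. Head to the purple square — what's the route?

turn left 157°, forward 4.9 m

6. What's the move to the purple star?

turn left 169°, forward 3.0 m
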